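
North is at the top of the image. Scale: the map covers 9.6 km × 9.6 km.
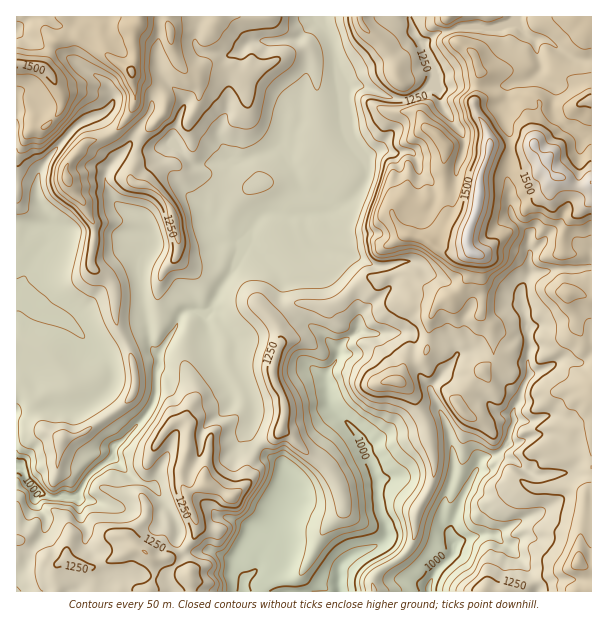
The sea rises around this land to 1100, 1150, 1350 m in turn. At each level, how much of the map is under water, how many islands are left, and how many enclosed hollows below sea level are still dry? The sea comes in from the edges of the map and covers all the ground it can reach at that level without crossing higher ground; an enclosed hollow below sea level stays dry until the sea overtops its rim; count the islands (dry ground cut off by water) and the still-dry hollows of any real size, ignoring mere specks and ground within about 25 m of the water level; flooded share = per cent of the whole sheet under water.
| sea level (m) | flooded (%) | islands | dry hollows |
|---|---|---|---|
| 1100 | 12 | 0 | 0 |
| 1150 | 35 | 0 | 0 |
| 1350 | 82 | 1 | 0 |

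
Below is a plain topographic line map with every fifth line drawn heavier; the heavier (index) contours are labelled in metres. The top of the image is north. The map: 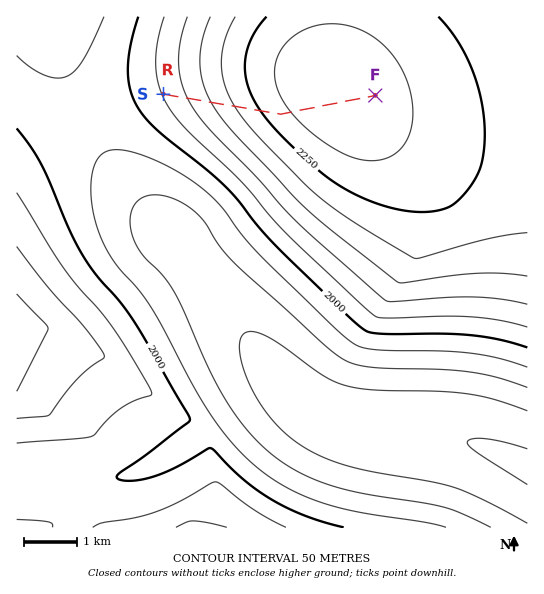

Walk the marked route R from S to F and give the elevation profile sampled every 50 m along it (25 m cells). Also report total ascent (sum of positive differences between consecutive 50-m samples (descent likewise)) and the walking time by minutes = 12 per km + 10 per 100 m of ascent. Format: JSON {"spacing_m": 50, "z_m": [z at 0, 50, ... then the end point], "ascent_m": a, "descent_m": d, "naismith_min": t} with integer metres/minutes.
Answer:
{"spacing_m": 50, "z_m": [2053, 2058, 2063, 2068, 2073, 2078, 2083, 2088, 2094, 2099, 2105, 2110, 2116, 2121, 2127, 2132, 2138, 2144, 2149, 2155, 2161, 2166, 2172, 2177, 2183, 2189, 2194, 2200, 2205, 2210, 2216, 2221, 2226, 2231, 2236, 2241, 2246, 2251, 2255, 2260, 2264, 2268, 2272, 2276, 2280, 2284, 2289, 2294, 2298, 2302, 2306, 2310, 2313, 2316, 2319, 2322, 2325, 2327, 2329, 2331, 2333, 2334, 2335, 2336, 2337, 2338, 2338, 2339, 2339, 2339, 2339, 2338, 2338, 2337, 2336, 2335, 2334, 2333, 2331, 2330, 2328, 2327], "ascent_m": 286, "descent_m": 12, "naismith_min": 77}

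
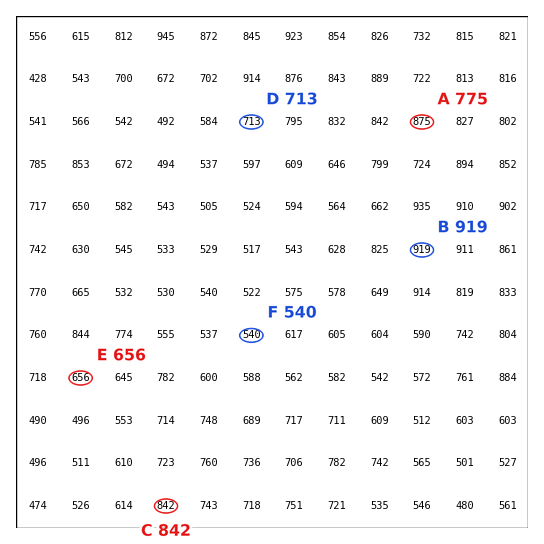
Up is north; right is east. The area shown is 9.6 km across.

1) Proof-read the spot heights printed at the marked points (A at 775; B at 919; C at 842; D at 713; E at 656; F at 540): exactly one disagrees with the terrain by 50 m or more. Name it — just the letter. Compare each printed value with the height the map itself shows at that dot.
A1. A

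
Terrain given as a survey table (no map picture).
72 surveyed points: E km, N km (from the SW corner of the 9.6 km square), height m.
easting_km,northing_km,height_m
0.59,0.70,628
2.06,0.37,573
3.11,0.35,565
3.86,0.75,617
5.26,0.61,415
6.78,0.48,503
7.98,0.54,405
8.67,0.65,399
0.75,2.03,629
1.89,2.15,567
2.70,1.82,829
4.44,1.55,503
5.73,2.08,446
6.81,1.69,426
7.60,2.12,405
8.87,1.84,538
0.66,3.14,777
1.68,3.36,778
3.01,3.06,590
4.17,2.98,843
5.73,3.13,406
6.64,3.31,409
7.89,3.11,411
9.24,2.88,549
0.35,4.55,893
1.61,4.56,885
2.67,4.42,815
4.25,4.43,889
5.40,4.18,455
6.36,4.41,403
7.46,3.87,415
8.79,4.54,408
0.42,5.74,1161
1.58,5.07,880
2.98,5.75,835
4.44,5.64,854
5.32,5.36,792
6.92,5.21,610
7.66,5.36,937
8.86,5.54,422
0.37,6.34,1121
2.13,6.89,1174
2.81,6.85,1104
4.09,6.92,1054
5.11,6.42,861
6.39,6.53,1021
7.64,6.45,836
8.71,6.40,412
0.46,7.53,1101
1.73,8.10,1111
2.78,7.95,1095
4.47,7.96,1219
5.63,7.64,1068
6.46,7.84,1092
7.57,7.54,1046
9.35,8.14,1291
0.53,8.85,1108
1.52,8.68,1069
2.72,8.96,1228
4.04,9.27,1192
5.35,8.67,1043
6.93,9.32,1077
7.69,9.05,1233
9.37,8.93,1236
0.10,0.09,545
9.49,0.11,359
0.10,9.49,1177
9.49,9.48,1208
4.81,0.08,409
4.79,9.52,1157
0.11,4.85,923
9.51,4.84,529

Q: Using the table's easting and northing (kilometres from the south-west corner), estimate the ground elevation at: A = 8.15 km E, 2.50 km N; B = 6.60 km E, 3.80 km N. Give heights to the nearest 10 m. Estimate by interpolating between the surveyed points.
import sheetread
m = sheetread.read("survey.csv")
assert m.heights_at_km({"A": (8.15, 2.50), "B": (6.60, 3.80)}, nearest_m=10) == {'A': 380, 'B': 400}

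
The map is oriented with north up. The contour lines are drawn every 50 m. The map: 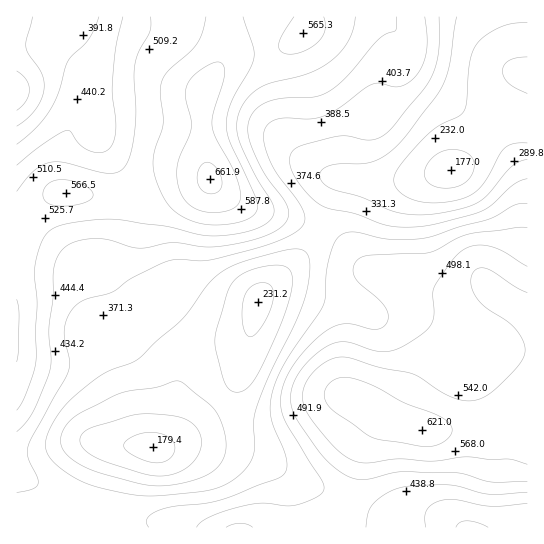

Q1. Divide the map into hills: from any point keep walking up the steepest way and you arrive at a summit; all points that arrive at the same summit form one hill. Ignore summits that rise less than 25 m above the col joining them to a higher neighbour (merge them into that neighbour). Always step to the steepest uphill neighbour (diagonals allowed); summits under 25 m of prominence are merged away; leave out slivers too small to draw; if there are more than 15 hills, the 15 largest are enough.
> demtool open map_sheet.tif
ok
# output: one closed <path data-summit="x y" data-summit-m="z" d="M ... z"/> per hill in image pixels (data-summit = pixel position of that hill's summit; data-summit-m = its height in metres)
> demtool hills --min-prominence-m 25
<path data-summit="210 179" data-summit-m="662" d="M527 16l-510 0-1 6 26 9 17 10 28 29 10 19 4 13 0 24-2 11 22 36 10 18 2 11-1 23-12 37 0 9 4 10 9 8 12 6 30 0 39 22 13 4 19 0 9-7 5-17 43-42 14-20 10-21 6-24 6-10 12-1 14 2 32 0 54-10 14-10 30-34 24-22 5-7 4-11z"/><path data-summit="422 430" data-summit-m="621" d="M527 88l-3 10-5 7-24 22-30 34-14 10-54 10-32 0-14-2-12 1-6 10-10 35-14 22-49 50-9 32-7 36-7 14-47 50-13 11-16 7 38-2 51 10 24 10 23 15 30 12 35 17 25 8 15 3 40 0 17 8 68 0z"/><path data-summit="66 193" data-summit-m="566" d="M17 23l-1 188 37 29 40 42 7 21 1 32 8 7 8 17 19 75 7 11 14 3 7-6 8-15 5-37 6-15 7-7 13-7 39-10 6-8 7-28-9 6-24-1-16-7-27-17-34-1-12-6-9-8-4-10 0-9 12-37 1-23-2-11-10-18-22-36 2-11 0-24-4-13-10-19-28-29-17-10z"/><path data-summit="17 318" data-summit-m="555" d="M17 212l-1 243 18 0 43-14 20 0 20 4 28 2-5-5-5-12-18-71-8-17-8-7-1-32-7-21-40-42z"/><path data-summit="239 527" data-summit-m="508" d="M199 445l-24 0-9 3-17 0-14-3-21 2-10 14-15 49-9 17 379 0-17-7-40 0-25-5-80-35-23-15-20-9z"/>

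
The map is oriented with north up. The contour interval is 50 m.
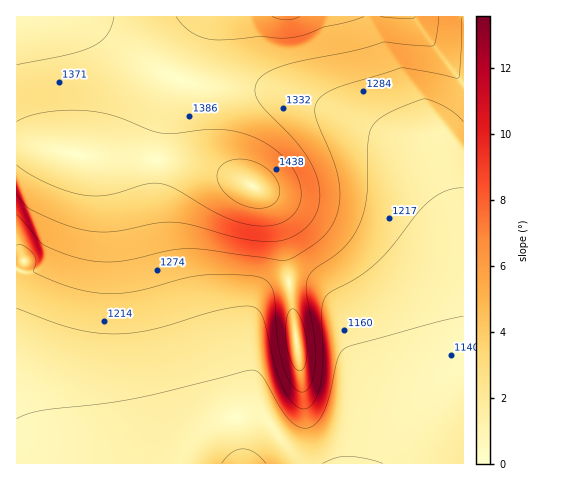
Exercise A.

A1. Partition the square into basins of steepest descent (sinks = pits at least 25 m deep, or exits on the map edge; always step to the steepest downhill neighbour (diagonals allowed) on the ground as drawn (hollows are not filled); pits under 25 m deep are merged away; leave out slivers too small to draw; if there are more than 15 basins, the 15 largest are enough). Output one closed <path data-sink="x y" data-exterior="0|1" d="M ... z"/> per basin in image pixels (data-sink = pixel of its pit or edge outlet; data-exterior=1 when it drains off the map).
<path data-sink="344 463" data-exterior="1" d="M463 16l-256 0-26 53-11 30-6 26-1 22 2 6 4 4 16 6-34-5-56-1-59-11-20-1 1 319 447-1z"/><path data-sink="17 17" data-exterior="1" d="M206 16l-189 0-1 128 27 3 52 10 56 1 29 4-11-5-5-6 0-26 6-26 11-30z"/>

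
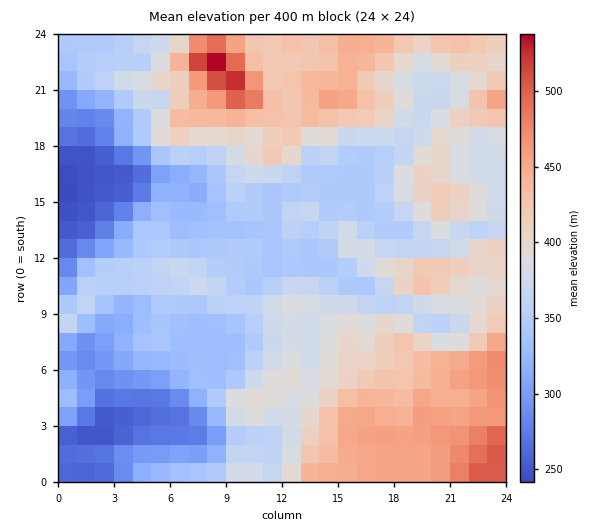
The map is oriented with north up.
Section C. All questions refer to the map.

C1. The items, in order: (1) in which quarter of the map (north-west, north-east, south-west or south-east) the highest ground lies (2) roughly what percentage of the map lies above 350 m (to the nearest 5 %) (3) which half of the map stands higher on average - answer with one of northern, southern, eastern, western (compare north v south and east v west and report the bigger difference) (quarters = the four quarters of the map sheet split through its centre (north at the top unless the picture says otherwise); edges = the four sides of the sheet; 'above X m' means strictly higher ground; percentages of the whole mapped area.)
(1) The highest ground is in the north-west quarter.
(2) Roughly 65 % of the ground is higher than 350 m.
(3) On average the eastern half of the map is the higher ground.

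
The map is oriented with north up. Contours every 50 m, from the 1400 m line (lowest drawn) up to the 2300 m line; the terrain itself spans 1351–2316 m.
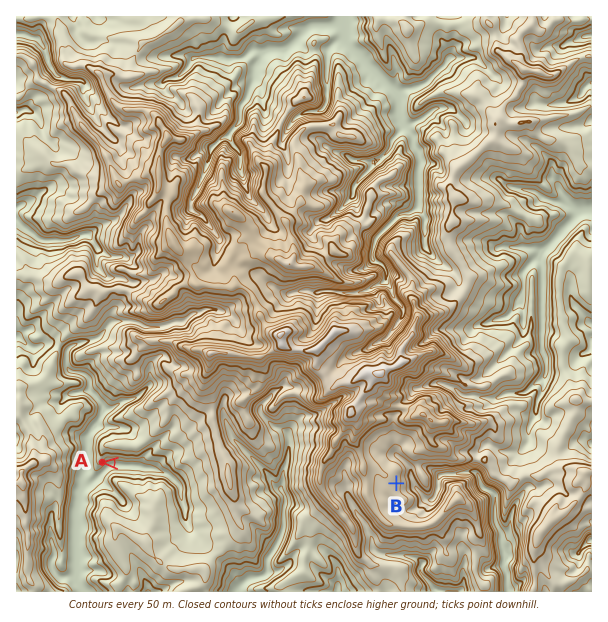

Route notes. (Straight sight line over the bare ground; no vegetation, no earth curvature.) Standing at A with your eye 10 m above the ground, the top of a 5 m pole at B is hidden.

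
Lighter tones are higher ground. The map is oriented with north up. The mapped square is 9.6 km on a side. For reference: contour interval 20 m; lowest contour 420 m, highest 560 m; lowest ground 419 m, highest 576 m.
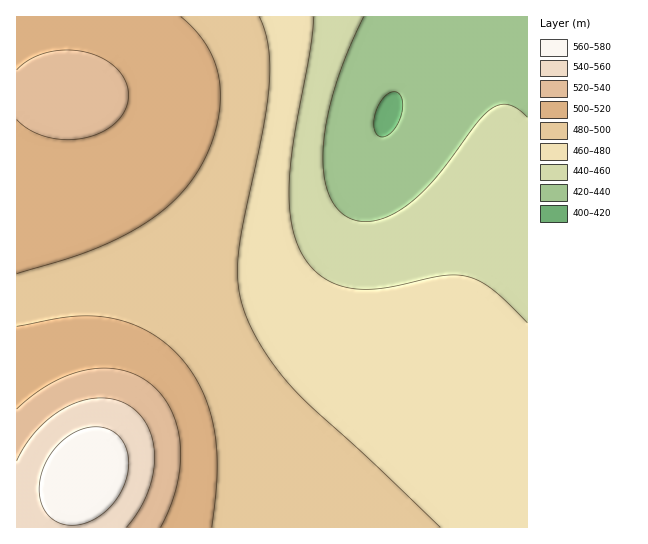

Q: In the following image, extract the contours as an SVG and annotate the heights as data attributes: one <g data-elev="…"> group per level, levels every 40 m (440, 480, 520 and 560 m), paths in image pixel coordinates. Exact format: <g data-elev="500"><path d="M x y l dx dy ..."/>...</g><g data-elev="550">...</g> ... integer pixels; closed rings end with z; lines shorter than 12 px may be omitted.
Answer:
<g data-elev="440"><path d="M527 117l-9-8-8-4-8-1-8 3-16 15-45 59-26 24-17 11-16 5-15 0-13-5-12-11-7-16-4-20 1-26 4-29 8-31 12-32 16-34"/></g><g data-elev="480"><path d="M440 527l-147-139-16-19-14-19-11-20-8-19-6-28 0-30 6-32 20-95 6-47-2-34-3-15-6-13"/></g><g data-elev="520"><path d="M161 527l9-20 7-21 3-20 0-20-3-19-5-16-9-14-12-13-13-8-16-6-17-2-18 2-17 5-19 8-17 11-17 15"/><path d="M17 119l13 11 16 7 19 3 20-2 17-6 14-10 9-12 4-15-4-14-8-12-15-11-17-6-19-2-20 3-16 6-13 11"/></g><g data-elev="560"><path d="M65 525l16-1 16-6 14-12 12-17 5-19 0-17-6-14-12-9-8-3-9 0-10 2-9 4-16 12-13 18-5 20 1 19 4 8 5 7 7 5z"/></g>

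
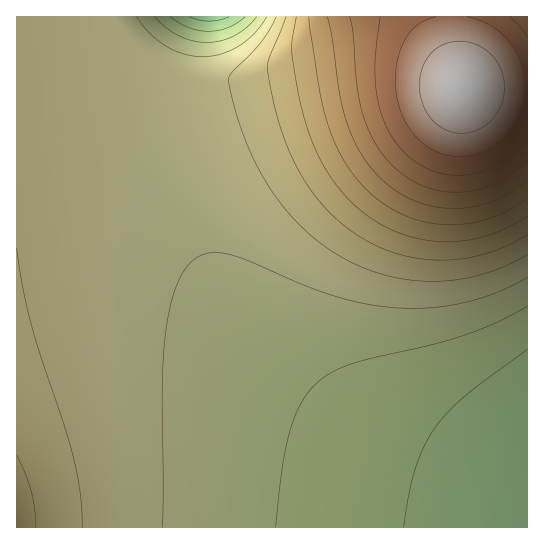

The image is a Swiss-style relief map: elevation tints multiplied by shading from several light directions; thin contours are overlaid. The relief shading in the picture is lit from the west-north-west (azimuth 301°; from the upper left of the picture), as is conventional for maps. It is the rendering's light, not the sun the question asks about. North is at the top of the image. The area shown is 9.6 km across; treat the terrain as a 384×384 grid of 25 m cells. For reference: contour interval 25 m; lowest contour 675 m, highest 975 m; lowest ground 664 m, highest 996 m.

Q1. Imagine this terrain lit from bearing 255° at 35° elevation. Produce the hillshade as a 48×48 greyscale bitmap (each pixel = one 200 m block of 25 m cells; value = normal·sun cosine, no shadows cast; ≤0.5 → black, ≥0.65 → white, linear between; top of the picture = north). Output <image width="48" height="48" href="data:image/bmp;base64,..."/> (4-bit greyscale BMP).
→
<image width="48" height="48" href="data:image/bmp;base64,Qk32BAAAAAAAAHYAAAAoAAAAMAAAADAAAAABAAQAAAAAAIAEAAATCwAAEwsAABAAAAAAAAAAAAAAABEREQAiIiIAMzMzAERERABVVVUAZmZmAHd3dwCIiIgAmZmZAKqqqgC7u7sAzMzMAN3d3QDu7u4A////AERVVWZmZmZmZmZmd3d3d3d3d3d3d3d3d0RVVWZmZmZmZmZmd3d3d3d3d3d3d3d3d0RVVWZmZmZmZmZnd3d3d3d3d3d3d3d3d0RVVmZmZmZmZmZnd3d3d3d3d3d3d3d3d0RVVmZmZmZmZmZ3d3d3d3d3d3d3d3d3d0VVZmZmZmZmZmZ3d3d3d3d3d3d3d3d3d1VVZmZmZmZmZmd3d3d3d3d3d3d3d3d3d1VWZmZmZmZmZnd3d3d3d3d3d3d3d3d3d1VmZmZmZmZmZ3d3d3d3d3d3d3d3d3d3d1ZmZmZmZmZmZ3d3d3d3d3d3d3d3d3d3d2ZmZmZmZmZmd3d3d3d3d3d3d3d3d3d3d2ZmZmZmZmZnd3d3d3d3d3d3d3d3d3d3d2ZmZmZmZmZ3d3d3d3d3d3d3d3d3d3d3d2ZmZmZmZmd3d3d3d3d3d3d3d3d3d3d3d2ZmZmZmZ3d3d3d3d3d3d3d3d3d3d3d3d2ZmZmZmd3d3d3d3d3d3d3d3d3d3d3d3d2ZmZmZnd3d3d3d3d3d3d3d3d3d3d3d3d2ZmZmZ3d3d3d3d3d3d3eIiIiIh3d3d3d2ZmZnd3d3d3d3d3d3d4iIiIiIiId3d3dmZmd3d3d3d3d3d3d3iIiIiIiIiIh3d3dmZ3d3d3d3d3d3d3d4iIiIiIiIiIh3d3Znd3d3d3d3d3d3d3iIiIiJmZmYiIiHd3Znd3d3d3d3d3d3d4iIiImZmZmZmIiHd3Znd3d3d3d3d3d3eIiIiZmZmZmZmYiId3Znd3d3d3d3d3d3eIiImZmZqqqpmZiId3Znd3d3d3d3d3d3iIiJmZmqqqqqmZmId2Znd3d3d3d3d3d4iIiZmaqqqqqqqZmId2Znd3d3d3d3d3d4iIiZmqqru7u6qpmId2ZXd3d3d3d3d3eIiImZqqq7u7u7qqmId2ZXd3d3d3d3d3eIiJmZqqu7u7u7uqmYd2VXd3d3d3d3d3iIiJmaqru8zMzLuqmYdmVXd3d3d3d3d3iIiZmqq7vMzMzMu6mYdmVXd3d3d3d3d4iIiZmqu7zMzMzMu6qYdlVHd3d3d3d3d4iImZqqu8zM3d3My6qYdlRHd3d3d3d3d4iImZqqu8zN3d3cy6qYdlRHd3d3d3d3eIiImZqrvMzd3d3cy6qYdlQ3d3d3d3d3eIiImaqrvMzd3d3cy6qYdlQ3d3d3d3d3eIiJmaqrvM3d3d3cy6mXZUM3d3d3d3d3eIiJmaq7vM3d3d3cy6mHZUM3d3d3d3d3eIiJmaq7vM3d3d3cy6mHZUMnd3d3d3d3iIiJmaq7zM3d3d3cu6mHZUMnd3d3d3d3iIiJmaq7zM3d3d3MuqmHZDInd3d3d3d3iIiImaq7zM3d3dzMuph2VDInd3d3d3d3d2Z3iau7zM3d3czLuph2VDInd3d3d3d2VUVWiavMzM3dzMy7qZh2VDInd3d3d3dlMzNGebzd3c3czMu6qYdmVDInd3d3d3ZCERI1eb3u7t3czLuqmIdlQzIXd3d3d2UhAAE1es7//+3cy7qpmHdlQzIg=="/>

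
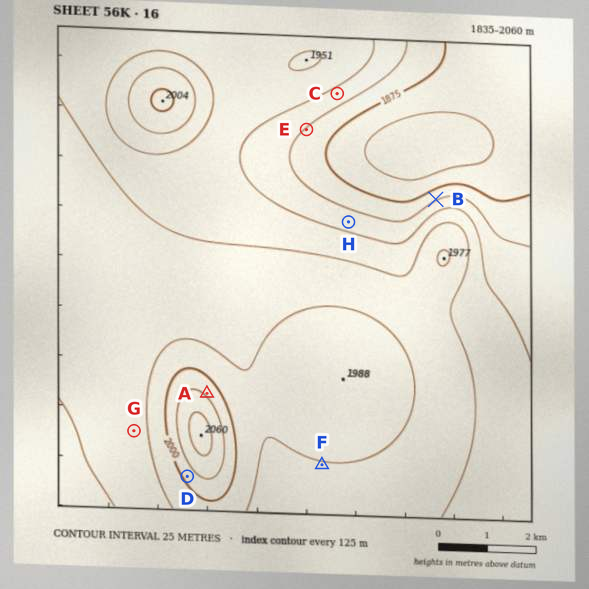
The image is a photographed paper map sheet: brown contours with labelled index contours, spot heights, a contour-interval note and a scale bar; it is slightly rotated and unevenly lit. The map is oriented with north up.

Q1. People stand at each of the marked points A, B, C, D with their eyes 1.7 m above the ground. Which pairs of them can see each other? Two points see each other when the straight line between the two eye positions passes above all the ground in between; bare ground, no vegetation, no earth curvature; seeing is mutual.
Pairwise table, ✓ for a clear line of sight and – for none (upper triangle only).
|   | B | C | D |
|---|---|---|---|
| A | – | ✓ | – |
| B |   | ✓ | – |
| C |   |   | – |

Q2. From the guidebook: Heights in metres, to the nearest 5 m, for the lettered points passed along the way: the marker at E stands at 1900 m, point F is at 1975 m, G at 1970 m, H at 1915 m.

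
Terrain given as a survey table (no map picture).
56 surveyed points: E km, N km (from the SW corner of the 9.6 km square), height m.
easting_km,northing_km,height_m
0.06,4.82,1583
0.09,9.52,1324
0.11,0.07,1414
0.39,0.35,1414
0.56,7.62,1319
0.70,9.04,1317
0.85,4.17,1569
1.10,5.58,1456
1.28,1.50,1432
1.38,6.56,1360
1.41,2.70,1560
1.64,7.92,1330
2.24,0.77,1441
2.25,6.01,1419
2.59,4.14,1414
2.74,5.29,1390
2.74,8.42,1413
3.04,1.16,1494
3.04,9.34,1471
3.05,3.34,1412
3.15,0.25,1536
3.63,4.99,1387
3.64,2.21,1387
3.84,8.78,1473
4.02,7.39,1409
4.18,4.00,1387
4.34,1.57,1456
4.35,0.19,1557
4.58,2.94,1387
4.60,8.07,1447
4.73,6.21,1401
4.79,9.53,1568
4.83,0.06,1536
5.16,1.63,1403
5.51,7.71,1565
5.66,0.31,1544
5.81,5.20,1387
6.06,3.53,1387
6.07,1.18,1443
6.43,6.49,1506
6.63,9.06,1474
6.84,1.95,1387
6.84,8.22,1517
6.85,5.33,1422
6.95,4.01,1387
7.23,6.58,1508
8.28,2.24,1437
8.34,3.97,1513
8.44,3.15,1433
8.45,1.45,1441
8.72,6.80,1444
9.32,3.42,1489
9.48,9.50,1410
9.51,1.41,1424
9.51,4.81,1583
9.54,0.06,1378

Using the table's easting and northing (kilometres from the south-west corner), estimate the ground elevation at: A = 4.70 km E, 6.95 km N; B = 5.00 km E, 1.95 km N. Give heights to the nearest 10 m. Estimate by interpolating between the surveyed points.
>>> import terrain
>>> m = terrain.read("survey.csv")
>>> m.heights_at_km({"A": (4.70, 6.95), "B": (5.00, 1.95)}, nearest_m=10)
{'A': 1420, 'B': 1390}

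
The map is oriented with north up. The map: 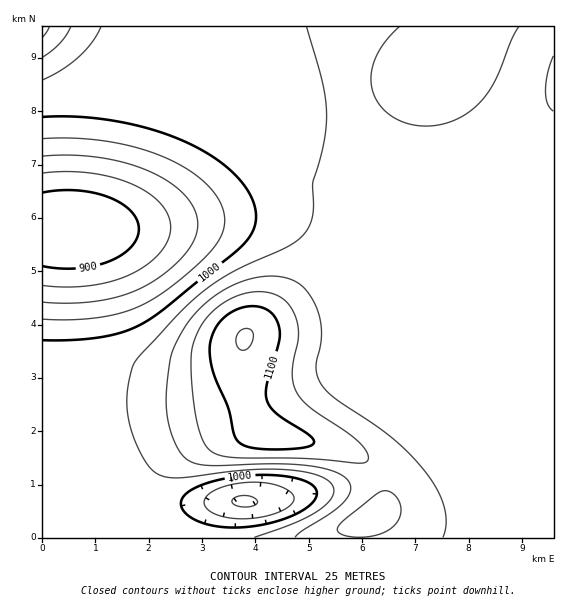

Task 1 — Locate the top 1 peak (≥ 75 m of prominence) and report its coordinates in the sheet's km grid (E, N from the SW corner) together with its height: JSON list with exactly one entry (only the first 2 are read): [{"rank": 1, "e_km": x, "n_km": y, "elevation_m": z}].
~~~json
[{"rank": 1, "e_km": 3.81, "n_km": 3.76, "elevation_m": 1127}]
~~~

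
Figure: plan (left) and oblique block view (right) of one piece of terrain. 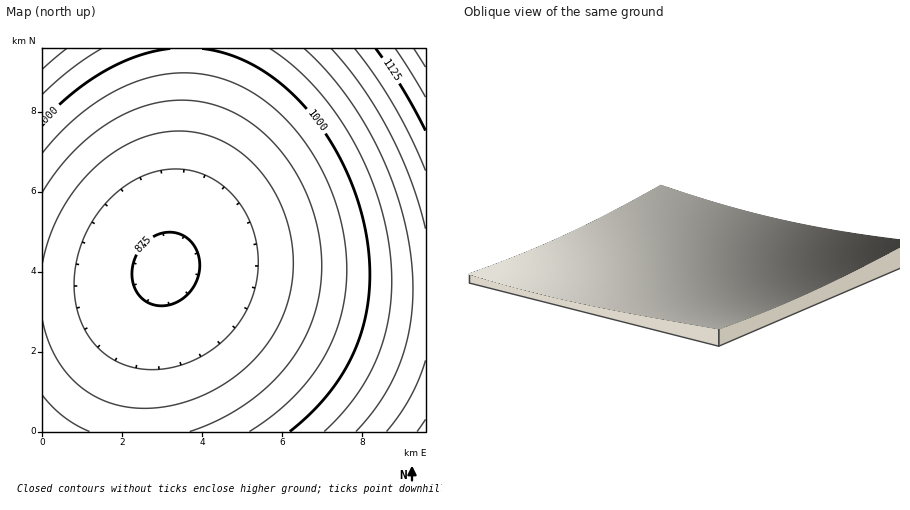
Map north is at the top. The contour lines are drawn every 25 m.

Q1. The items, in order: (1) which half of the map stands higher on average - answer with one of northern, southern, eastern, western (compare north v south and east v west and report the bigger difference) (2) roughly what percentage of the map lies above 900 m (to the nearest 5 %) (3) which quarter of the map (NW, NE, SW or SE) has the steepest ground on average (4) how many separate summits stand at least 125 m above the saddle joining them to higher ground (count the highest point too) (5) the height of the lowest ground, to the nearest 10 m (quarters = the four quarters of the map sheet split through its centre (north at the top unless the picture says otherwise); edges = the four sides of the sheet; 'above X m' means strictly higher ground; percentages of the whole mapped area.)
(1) The eastern half stands higher on average than the western half.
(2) Roughly 80 % of the ground is higher than 900 m.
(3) Slopes are steepest in the north-east quarter.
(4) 1 summit rises at least 125 m above its surroundings.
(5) The lowest point is down at roughly 870 m.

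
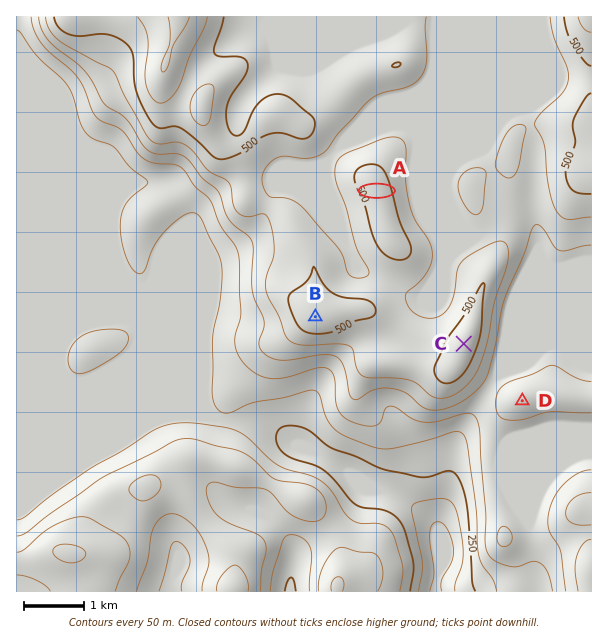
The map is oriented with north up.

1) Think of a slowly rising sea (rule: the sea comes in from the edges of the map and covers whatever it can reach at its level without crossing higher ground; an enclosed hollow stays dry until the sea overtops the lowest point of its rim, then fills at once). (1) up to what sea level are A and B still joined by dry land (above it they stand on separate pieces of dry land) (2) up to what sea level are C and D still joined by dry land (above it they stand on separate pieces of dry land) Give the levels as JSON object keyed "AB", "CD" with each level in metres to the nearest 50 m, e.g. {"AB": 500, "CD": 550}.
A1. {"AB": 450, "CD": 400}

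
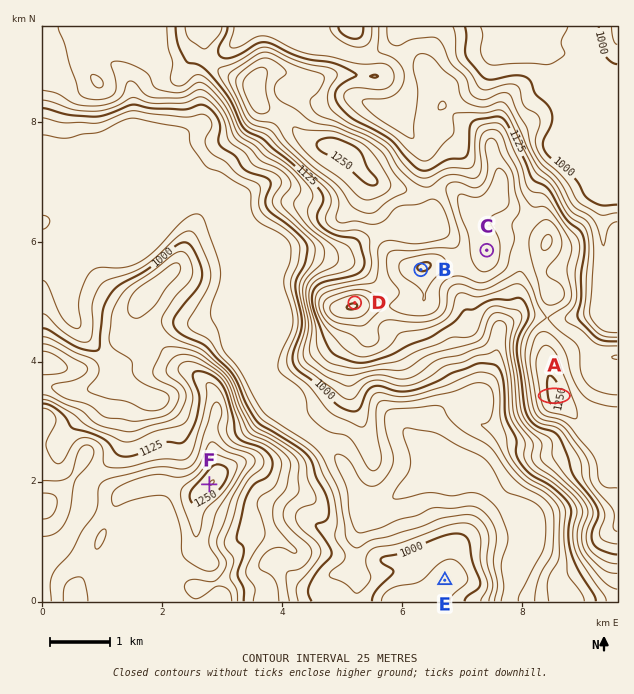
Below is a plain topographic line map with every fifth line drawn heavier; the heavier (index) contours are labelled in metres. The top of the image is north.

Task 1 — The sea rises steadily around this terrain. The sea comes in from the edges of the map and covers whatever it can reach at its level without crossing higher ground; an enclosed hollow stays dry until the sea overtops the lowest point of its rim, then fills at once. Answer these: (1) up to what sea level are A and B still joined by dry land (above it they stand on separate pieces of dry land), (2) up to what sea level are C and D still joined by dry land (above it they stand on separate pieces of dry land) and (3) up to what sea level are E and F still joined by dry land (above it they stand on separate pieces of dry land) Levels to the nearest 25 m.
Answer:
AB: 1175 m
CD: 1200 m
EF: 975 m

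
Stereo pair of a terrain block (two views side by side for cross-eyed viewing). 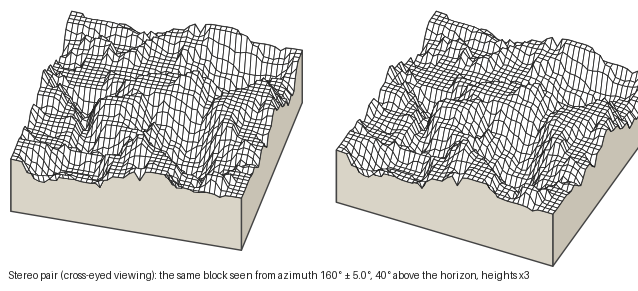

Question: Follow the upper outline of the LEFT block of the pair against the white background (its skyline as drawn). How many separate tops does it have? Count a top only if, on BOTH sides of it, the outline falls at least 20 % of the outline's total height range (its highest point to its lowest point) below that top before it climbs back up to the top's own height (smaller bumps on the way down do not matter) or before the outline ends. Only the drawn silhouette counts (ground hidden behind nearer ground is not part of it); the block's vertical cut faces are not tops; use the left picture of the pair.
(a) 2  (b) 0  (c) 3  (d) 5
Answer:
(a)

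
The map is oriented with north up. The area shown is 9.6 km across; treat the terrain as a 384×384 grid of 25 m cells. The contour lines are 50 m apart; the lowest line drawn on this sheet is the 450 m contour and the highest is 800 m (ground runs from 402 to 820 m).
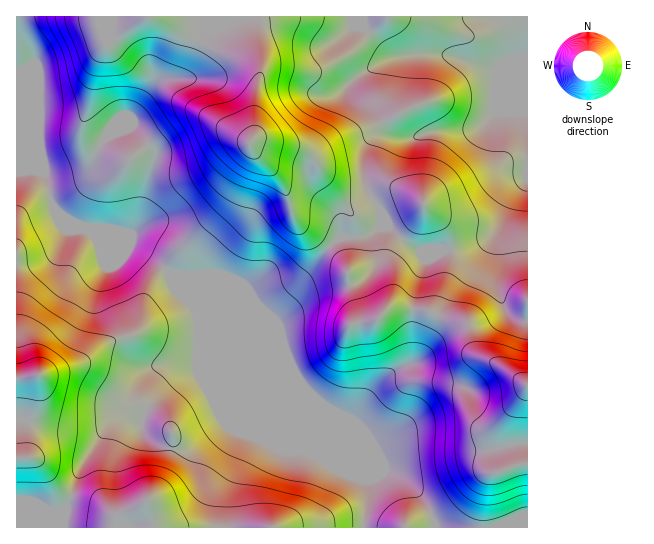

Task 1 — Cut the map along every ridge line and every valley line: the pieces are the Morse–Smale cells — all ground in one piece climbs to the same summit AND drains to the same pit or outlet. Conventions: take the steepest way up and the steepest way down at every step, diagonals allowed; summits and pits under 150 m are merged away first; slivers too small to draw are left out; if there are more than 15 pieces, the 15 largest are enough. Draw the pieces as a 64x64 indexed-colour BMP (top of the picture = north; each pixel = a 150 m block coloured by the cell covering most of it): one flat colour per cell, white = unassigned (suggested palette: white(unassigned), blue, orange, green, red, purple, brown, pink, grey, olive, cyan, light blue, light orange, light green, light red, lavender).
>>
<image width="64" height="64" href="data:image/bmp;base64,Qk12CAAAAAAAAHYAAAAoAAAAQAAAAEAAAAABAAQAAAAAAAAIAAATCwAAEwsAABAAAAAAAAAA////ALR3HwAOf/8ALKAsACgn1gC9Z5QAS1aMAMJ34wB/f38AIr28AM++FwDox64AeLv/AIrfmACWmP8A1bDFABERERERERERERERERERERERERERERFEREREREREREREEREREREREREREREREREREREREREREUREREREREREREQRERERERERERERERERERERERERERERRERERERERERERBERERERERERERERERERERERERERERFEREREREREREREEREREREREREREREREREREREREREREUREREREREREREQRERERERERERERERERERERERERERERRERERERERERERBERERERERERERERERERERERERERERFEREREREREREREERERERERERERERERERERERERERERFEREREREREREREQRERERERERERERERERERERERERERFERERERERERERERBERERERERERERERERERERERERERFEREREREREREREREERERERERERERERERERERERERERFEREREREREREREREQRERERERERERERERERERERERERFERERERERERERERERBERERERERERERERERERERERERFEREREREREREREREREERERERERERERERERERERERERFEREREREREREREREREQRERERERERERERERERERERERFERERERERERERERERERBERERERERERERERERERERERFEREREREREREREREREREERERERERERERERERERERERFEREREREREREREREREREQRERERERERERERERERERERFERERERERERERERERERERBERERERERERERERERERERFERERERERERERERERERERDEREREREREREREREREREREURERERERERERERERERERDMREREREREREREREREREREUREREREREREREREREREQzMxEREREREREREREREREREUREREREREREREREREREMzMzEREREREREREREREREREUREREREREREREREREREMzMzMRERERERERERERERERFEREREREREREREREREREQzMzMxERERERERERERERERFERERERERERERERERERERDMzMzERERERERERERERERFERERERERERERERERERERDMzMzMREREREREREREREREURERERERERERDM0REREMzMzMzMxEREREREREREREREUREQiJERERERDMzMzMzMzMzMzMzEREREREREREREREUREIiIiREREREMzMzMzMzMzMzMzMREREREREREREREURCIiIiIkREREQzMzMzMzMzMzMzMxERERERERERERFEIiIiIiIiJERERDMzMzMzMzMzMzMzERERERERERERESIiIiIiIiIiRERDMzMzMzMzMzMzMzMREREREREREREiIiIiIiIiIiIkREMzMzMzMzMzMzMzMxEREREREREREiIiIiIiIiIiIiJEQzMzMzMzMzMzMzMzEREREREREREiIiIiIiIiIiIiIiQzMzMzMzMzMzMzMzMRERERERESIiIiIiIiIiIiIiIiJTMzMzMzMzMzMzMzMxEREREREiIiIiIiIiIiIiIiIiVVVVUzMzMzMzMzMzMzERERERYmZmIiIiIiIiIiIiIiVVVVVVMzMzMzMzMzMzMREREWZmZmYiIiIiIiIiIiIiVVVVVVVTMzMzMzMzMzMxERFmZmZmZmIiIiIiIiIiIiVVVVVVVVMzMzMzMzMzMzEREWZmZmZmYiIiIiIiIiIiJVVVVVVVMzMzMzMzMzMzMREWZmZmZmZiIiIiIiIiIiIlVVVVVVMzMzMzMzMzMzMxERZmZmZmZmIiIiIiIiIiIiVVVVVVUzMzMzMzMzMzMzERFmZmZmZmYiIiIiIiIiIiVVVVVVVTMzMzMzMzMzMzMREiIiZmZmZmIiIiIiIiIiVVVVVVVTMzMzMzMzMzMzMyIiIiImZmZmYiIiIiIiIiVVVVVVVVMzMzMzMzMzMzMzIiIiIiJmZmZiIiIiIiIiVVVVVVVVVTMzMzMzMzMzMzMiIiIiImZmZmIiIiIiIiVVVVVVVVVVMzMzMzMzMzMzMyIiIiIiJmZmIiIiIiIiJVVVVVVVVVUzMzMzMzMzMzMzIiIiIiIiJmIiIiIiIiIiVVVVVVVVVVVTMzMzMzMzMzMiIiIiIiIiIiIiIiIiIiJVVVVVVVVVVTMzMzMzMzMzMyIiIiIiIiIiIiIiIiIiIlVVVVVVVVVTMzMzMzMzMzMzIiIiIiIiIiIiIiIiIiIiVVVVVVVVVVMzMzMzMzMzMzMiIiIiIiIiIiIiIiIiIiJVVVVVVVVVMzMzMzMzMzMzM3IiIiIiIiIiIiIiIiIiIlVVVVVVVVUzMzMzMzMzMzMzciIiIiIiIiIiIiIiIiIiVVVVVVVVUzMzMzMzMzMzMzNyIiIiIiIiIiIiIiIiIiIlVVVVVVVTMzMzMzMzMzMzM3ciIiIiIiIiIiIiIiIiIiVVVVVVVVUzMzMzMzMzMzMzdyIiIiIiIiIiIiIiIiIiJVVVVVVVVVUzMzMzMzMzMzNyIiIiIiIiIiIiIiIiIiJVVVVVVVVVVVMzMzMzMzMzM3IiIiIiIiIiIiIiIiIiIlVVVVVVVVVVMzMzMzMzMzMzIiIiIiIiIiIiIiIiIiIiVVVVVVVVVVMzMzMzMzMzMzMiIiIiIiIiIiIiIiIiIiJVVVVVVVVVMzMzMzMzMzMzMyIiIiIiIiIiIiIiIiIiIlVVVVVVVVMzMzMzMzMzMzMz"/>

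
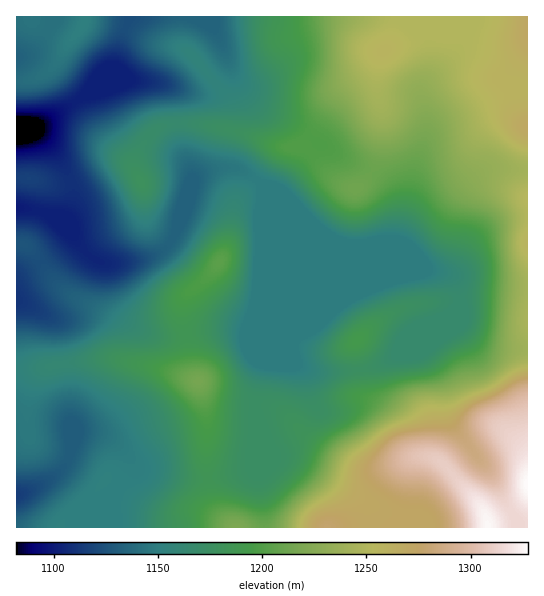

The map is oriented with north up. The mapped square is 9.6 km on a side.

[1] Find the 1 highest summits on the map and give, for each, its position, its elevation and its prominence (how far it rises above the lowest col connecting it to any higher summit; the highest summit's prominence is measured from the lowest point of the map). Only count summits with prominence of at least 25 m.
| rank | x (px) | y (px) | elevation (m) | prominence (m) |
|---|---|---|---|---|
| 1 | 198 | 382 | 1216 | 32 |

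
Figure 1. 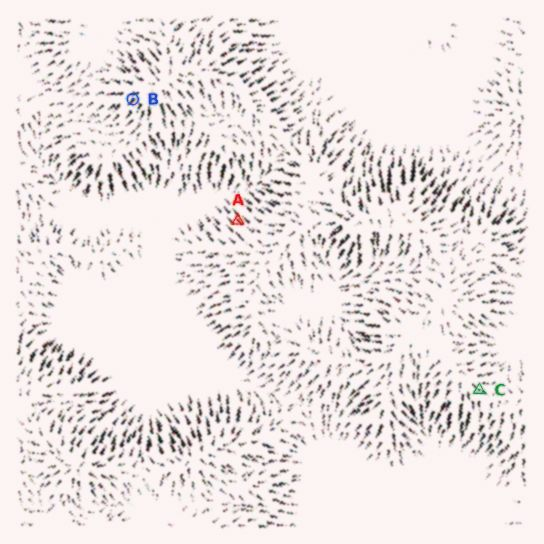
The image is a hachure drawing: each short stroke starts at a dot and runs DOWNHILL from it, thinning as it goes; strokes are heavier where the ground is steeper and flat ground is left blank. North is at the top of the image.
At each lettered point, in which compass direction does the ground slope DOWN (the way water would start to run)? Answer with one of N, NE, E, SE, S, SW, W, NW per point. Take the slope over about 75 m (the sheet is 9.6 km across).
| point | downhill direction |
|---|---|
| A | NW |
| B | SW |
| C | SE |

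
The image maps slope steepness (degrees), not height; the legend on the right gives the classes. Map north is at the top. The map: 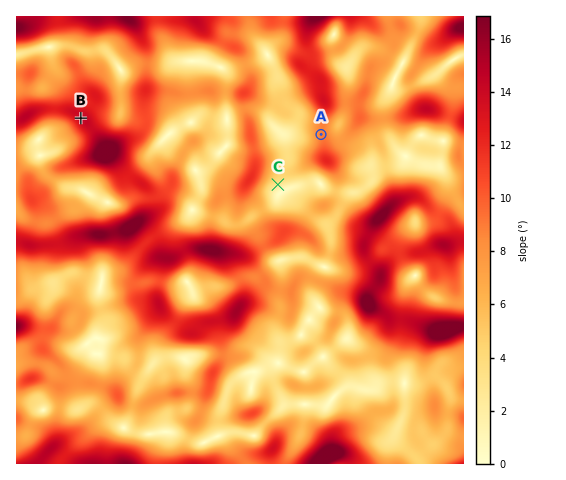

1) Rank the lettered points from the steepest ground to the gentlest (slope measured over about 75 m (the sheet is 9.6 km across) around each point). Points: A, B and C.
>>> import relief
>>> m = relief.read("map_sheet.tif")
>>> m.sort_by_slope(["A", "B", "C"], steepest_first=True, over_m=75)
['B', 'A', 'C']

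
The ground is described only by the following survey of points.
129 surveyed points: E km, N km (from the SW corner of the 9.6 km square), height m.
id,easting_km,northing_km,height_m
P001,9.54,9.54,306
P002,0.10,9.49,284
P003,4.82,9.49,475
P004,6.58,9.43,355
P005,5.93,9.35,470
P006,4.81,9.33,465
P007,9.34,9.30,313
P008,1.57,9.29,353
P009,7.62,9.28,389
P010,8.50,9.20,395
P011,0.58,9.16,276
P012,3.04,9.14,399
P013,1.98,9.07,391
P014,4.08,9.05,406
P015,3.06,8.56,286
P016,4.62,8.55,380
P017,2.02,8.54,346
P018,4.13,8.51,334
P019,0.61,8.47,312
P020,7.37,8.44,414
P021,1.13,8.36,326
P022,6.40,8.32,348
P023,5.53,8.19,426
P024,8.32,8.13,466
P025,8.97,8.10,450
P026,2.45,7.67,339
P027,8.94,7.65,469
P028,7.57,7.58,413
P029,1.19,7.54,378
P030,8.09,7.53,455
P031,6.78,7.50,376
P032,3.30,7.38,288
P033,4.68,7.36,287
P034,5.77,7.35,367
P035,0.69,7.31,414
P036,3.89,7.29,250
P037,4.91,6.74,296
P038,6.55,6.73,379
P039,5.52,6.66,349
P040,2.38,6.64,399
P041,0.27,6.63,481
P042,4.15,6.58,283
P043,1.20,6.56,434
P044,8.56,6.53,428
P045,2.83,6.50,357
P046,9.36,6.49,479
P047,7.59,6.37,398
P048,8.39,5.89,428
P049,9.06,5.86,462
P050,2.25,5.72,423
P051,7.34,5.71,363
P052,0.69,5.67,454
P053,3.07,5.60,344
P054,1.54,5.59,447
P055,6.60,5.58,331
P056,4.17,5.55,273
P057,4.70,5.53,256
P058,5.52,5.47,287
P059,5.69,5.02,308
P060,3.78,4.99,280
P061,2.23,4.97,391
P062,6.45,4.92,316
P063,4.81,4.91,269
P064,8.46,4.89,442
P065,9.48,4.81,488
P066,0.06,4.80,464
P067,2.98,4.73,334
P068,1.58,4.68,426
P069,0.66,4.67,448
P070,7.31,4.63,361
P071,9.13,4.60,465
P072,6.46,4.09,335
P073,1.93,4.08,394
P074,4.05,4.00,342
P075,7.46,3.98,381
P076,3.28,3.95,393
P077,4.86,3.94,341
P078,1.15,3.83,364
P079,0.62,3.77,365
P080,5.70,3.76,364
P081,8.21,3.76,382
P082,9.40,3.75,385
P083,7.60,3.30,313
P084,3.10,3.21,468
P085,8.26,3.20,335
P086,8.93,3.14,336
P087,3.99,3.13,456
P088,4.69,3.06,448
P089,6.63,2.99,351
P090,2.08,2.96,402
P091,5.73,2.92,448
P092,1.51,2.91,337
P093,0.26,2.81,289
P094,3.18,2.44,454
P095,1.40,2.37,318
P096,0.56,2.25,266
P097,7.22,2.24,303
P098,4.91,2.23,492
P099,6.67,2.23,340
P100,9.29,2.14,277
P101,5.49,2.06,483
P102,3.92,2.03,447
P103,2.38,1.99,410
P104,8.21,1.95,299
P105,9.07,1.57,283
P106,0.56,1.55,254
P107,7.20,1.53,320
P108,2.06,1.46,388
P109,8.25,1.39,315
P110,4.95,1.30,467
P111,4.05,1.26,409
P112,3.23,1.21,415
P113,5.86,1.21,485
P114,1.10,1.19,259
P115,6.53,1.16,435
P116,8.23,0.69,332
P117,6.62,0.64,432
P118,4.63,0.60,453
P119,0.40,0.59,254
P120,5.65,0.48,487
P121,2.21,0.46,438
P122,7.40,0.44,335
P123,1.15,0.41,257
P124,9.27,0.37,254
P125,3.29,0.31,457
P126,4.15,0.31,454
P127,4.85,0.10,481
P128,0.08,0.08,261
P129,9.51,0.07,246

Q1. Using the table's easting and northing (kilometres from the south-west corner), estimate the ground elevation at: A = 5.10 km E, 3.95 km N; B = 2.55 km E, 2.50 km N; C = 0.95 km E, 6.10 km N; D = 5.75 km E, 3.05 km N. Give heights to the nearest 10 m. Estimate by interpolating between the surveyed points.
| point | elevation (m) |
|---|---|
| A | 340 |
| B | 430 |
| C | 450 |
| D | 430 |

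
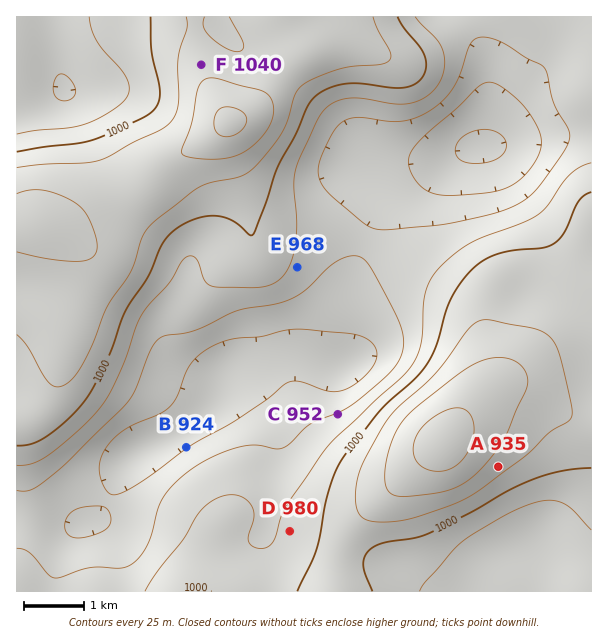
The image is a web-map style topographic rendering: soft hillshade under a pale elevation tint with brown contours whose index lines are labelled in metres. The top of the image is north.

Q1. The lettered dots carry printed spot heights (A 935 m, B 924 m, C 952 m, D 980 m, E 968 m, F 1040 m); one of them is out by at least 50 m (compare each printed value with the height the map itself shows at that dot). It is A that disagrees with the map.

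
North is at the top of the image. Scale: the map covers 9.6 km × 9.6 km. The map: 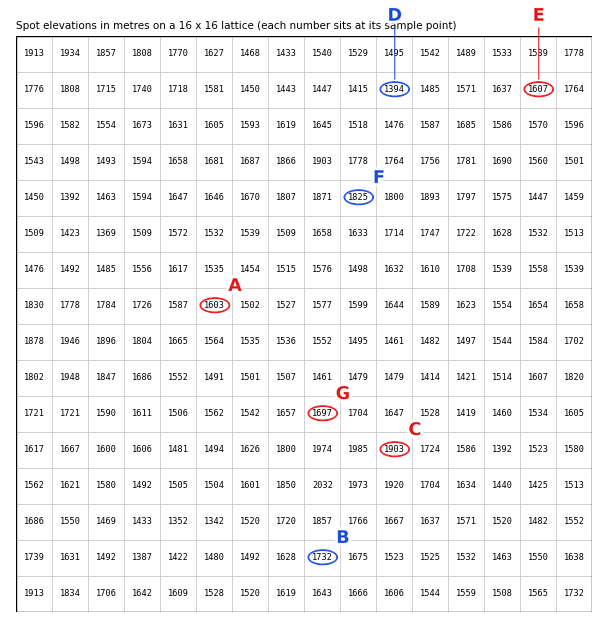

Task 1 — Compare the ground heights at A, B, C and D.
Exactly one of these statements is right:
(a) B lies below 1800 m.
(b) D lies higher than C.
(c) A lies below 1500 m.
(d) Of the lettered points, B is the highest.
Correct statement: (a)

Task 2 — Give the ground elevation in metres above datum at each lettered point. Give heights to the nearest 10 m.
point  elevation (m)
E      1610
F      1820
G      1700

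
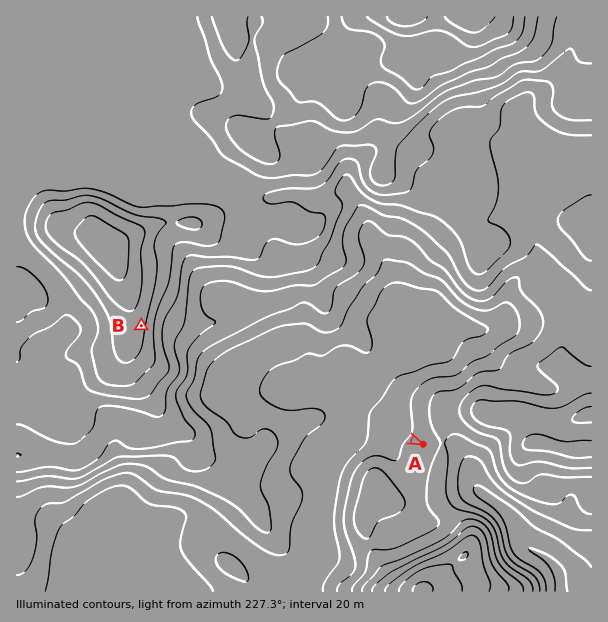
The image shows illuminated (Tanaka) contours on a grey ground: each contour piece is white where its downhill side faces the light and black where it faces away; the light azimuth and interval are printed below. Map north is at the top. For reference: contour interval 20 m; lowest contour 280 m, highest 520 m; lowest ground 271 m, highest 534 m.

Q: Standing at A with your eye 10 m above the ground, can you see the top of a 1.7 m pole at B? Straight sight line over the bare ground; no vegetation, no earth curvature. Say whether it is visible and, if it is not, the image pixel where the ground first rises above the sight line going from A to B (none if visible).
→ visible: true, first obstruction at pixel None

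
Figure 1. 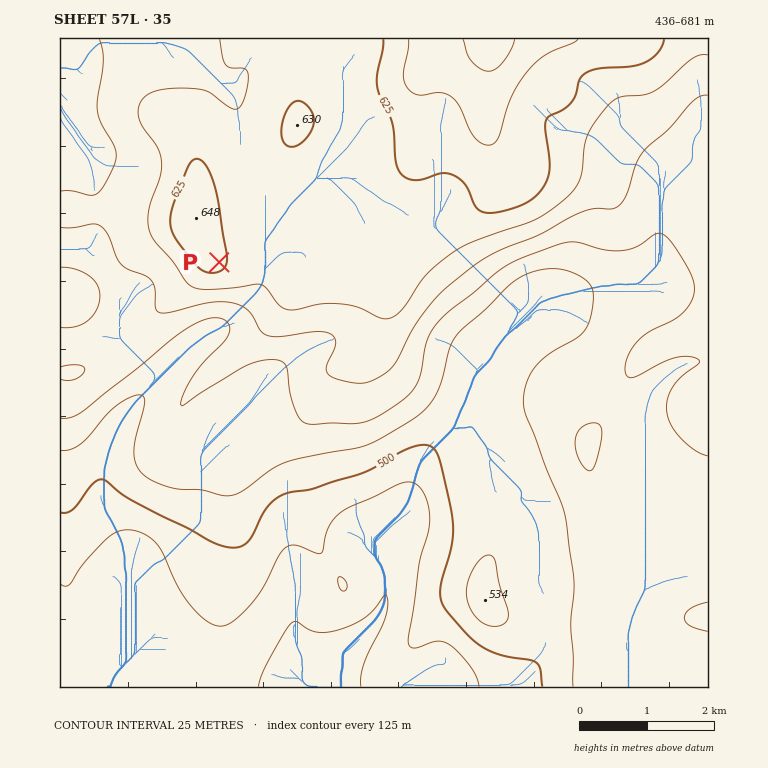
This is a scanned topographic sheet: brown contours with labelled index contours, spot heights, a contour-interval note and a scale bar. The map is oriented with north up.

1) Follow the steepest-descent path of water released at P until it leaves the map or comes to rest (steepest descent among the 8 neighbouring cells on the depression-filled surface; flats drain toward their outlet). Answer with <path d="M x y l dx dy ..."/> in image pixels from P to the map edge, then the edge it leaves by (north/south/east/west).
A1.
<path d="M219 262l19 19 0 25-27 27-5 2-12 10-2 0-59 59 0 2-5 5 0 2-3 3 0 2-4 3 0 2-7 12 0 3-3 5 0 4-2 1 0 4-1 1 0 5-2 2 0 5-2 2 0 42 4 5 0 2 3 3 5 12 5 8 0 4 2 2 0 6 2 2 0 17 1 2 0 91-10 10 0 2-3 3-2 9"/>
exit: south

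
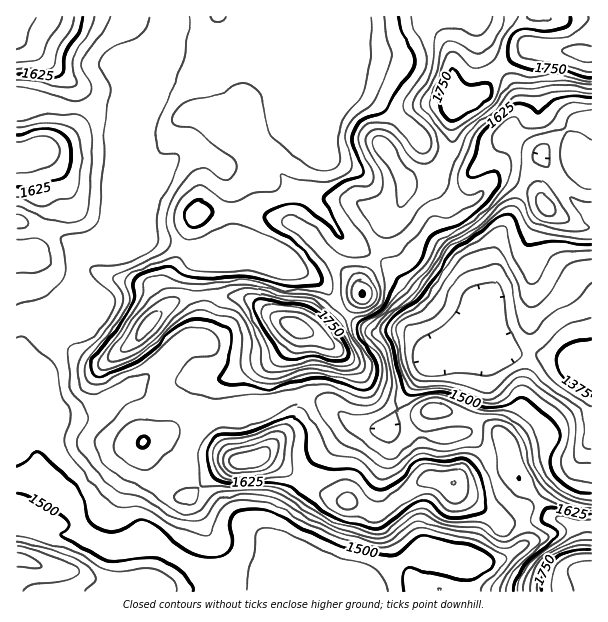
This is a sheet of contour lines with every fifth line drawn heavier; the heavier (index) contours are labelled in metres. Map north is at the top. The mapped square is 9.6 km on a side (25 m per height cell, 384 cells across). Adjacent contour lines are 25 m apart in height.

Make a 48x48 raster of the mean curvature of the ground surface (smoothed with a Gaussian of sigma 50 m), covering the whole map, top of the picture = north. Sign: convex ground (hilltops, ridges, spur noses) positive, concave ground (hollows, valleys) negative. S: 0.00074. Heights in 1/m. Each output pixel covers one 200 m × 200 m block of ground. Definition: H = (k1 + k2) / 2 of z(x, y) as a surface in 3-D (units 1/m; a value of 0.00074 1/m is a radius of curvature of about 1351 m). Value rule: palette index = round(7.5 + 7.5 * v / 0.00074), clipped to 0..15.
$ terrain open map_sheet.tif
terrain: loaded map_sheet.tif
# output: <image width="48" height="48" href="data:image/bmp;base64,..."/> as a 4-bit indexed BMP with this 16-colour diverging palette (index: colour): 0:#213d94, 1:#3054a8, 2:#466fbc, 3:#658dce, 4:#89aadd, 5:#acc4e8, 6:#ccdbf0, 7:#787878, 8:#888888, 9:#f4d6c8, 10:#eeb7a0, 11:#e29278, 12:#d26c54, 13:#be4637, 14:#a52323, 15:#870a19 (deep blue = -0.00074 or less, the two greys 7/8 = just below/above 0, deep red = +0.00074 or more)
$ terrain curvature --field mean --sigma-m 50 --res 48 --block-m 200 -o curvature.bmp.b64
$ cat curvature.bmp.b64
<image width="48" height="48" href="data:image/bmp;base64,Qk32BAAAAAAAAHYAAAAoAAAAMAAAADAAAAABAAQAAAAAAIAEAAATCwAAEwsAABAAAAAAAAAAlD0hAKhUMAC8b0YAzo1lAN2qiQDoxKwA8NvMAHh4eACIiIgAyNb0AKC37gB4kuIAVGzSADdGvgAjI6UAGQqHAGVWVniZm8qImYd3d3d3d2aqrbmbqqu4enirzbmau6dVZ4d3d3d3dmepd2VEarzKq83d62RWd2VWd3d3d3dmVFZ2VVUxA43/7tuGUzRVVVZ5mYd3d2VURGZEVEQ0YAKbylMjRWd3ZWZ4mXdmZURVardTNERZ+QAARUV4h4iHVVZ4h1VlRVaJnulCWJd6+4qZu6mId3iGRYq5ZEVUR5reu+1zbNuqpUn/yod2ZneHaL7rUjNDWczfx57GSuynRFm3M3dmZmiIiZmZdkNGi7mbtVrsiuyUON1zJHd3ZniYmXZmjMmZqoeJpkWe/f2DXfgzR4d3Z4mYmGZVj//6h3d4qVJu6c5zjaNFSId3iZmZqHZVr//9ZGdnl1NaclljnpNoRXd3mqmauphVq3jfpnh2dURWMSM43oSLYnd3eIiZqap1djNs6oh1VFVWVENN+1eshId2V2aJhnh0VDIkmoZUVVSMy7zexmmrpndmZ3RodlZVZlQiSHQ1iYV///6UV5qalXdniZQ1eId4mXVTJFMmrKZHzIQQXMmHZIdnetczWJmqqZipUiJGralAEzRDW8dUVXZWaf5zJGiqiIneuESL3ckgJFZ3V5dVZmZ3d7/8UTaIZomKy3r/69kTZnd3VGZVZ2iZhVr/9hJERXZWnK7/hLkkZ3d3Zoh2Z2ipdCOO/kEjVERq3t7YACIWZmd3aLl3eHd3ZkJZ/7VFdCa//+xiAjAGh2d3Wbh3eHd3d1Mmr/yGh1v/3sgT38Y1eXZ2WLh3iHiHdlMUV77b3u/6eJQI/8qoVnZmR7mIiHiIdmibyYiru8yDEjI6/3e6U1ZmNsqHd3iYd6uq3cY0Q0QyIhSLyVashEZ2OMl2ZomoaIZDRphDRERVQ1q4Zmit5iWHSsh2VZu3VmZlQ1dlZmZlNK6ENoh5xxFWaqdlVol1VWZ3ZFiHZmZVautDV6l4mZUzSIVWmyNXiYd3ZovKh3ib3rY2eaqYau1yFIiM2yaZm5Z3ZovduZmqymRZmaqnSL3mAX/+dFqXmoZndmm7h3h2d3ecuXmoeJr8Qm/1Jop2mXZndlepZXh2aJmcpmiomnbPpW2Baol4mHZndlaZZXd4mHZWU2rIm2Jc2FlEqomJmHZniGaIZmeJl2UzNZunjpM3ukVIyJu7mHdneYZnZ3iZhmZEaf1zOshVimJKx5zbmHZnaJdniIiHd3ZXv/tRGLdEaGIot1mqmYZnZ6h3iZh3d3dovcYhOtYyNZpmdzRVZ4d3ZpupmZh3d3dWd2VWfOuFIo22M1VEVnd3ZnmpmamHd3dmZmibzc3+YUd1NFRFiZh3dmd2aKqHd3d2Znd5rajfk2ZVSERqyoh3dniHZoh3d3d2Z3dlW7aLhZhle4nMhVZnh2eIdmd3d4d3Z4dkOtdpiJqZvru4VEZniGeIh3d3d4h3Z3dkS+dXmru7zKmHdmZ3iHeIh3d3d4d3Z4dme7dFfP7LuoiJmXd3h3Z5iHd3d3d3Z4iIiHZUbMhmeIiaqYeIh3ZomYd3d3h3ZoeJhmZkRkEjWA=="/>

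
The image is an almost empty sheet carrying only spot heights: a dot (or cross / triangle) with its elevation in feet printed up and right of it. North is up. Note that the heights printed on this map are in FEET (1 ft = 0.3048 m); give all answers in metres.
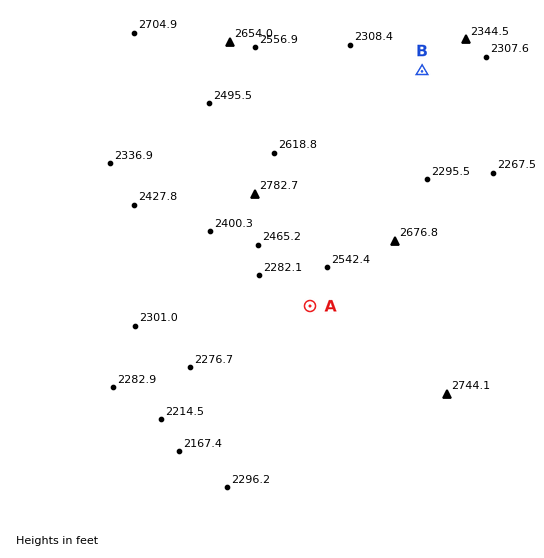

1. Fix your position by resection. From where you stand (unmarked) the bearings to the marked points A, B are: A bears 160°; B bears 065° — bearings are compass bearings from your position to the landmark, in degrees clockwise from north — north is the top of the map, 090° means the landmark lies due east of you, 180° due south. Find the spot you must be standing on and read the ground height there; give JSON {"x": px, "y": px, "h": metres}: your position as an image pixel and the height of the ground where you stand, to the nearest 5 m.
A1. {"x": 253, "y": 150, "h": 815}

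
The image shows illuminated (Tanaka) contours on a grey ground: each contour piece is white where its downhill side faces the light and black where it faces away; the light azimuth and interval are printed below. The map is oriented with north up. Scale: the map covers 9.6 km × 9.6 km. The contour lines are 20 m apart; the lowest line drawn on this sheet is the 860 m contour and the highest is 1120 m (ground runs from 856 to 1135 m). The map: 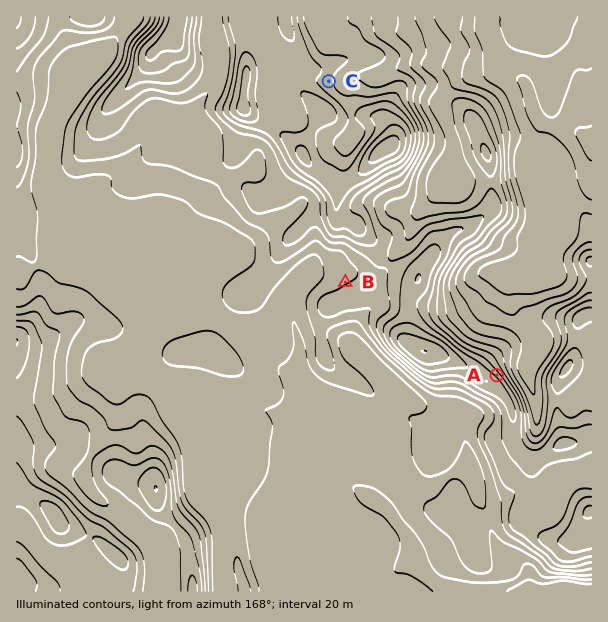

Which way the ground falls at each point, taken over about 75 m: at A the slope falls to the NE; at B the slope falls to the NW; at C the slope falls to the E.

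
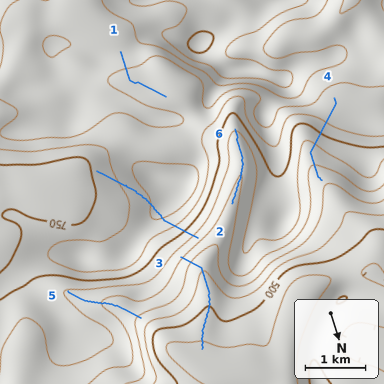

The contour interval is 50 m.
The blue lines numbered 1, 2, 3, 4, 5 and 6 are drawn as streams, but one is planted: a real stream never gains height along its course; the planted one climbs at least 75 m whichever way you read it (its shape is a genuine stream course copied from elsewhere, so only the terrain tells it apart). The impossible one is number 2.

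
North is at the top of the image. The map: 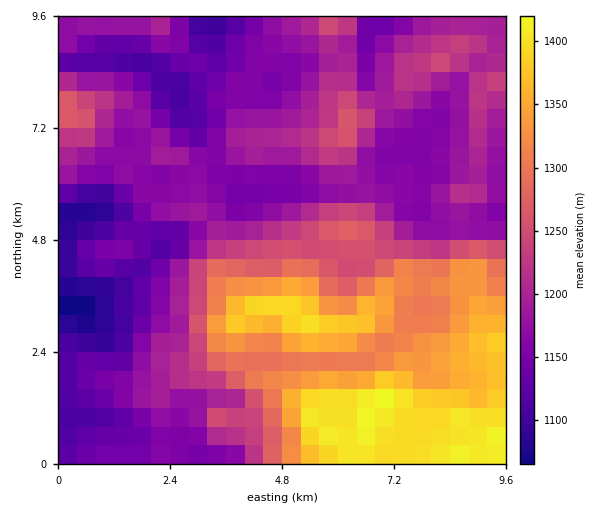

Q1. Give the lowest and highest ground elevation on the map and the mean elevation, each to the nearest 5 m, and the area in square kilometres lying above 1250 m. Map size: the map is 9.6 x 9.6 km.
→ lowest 1060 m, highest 1430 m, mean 1220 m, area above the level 29.6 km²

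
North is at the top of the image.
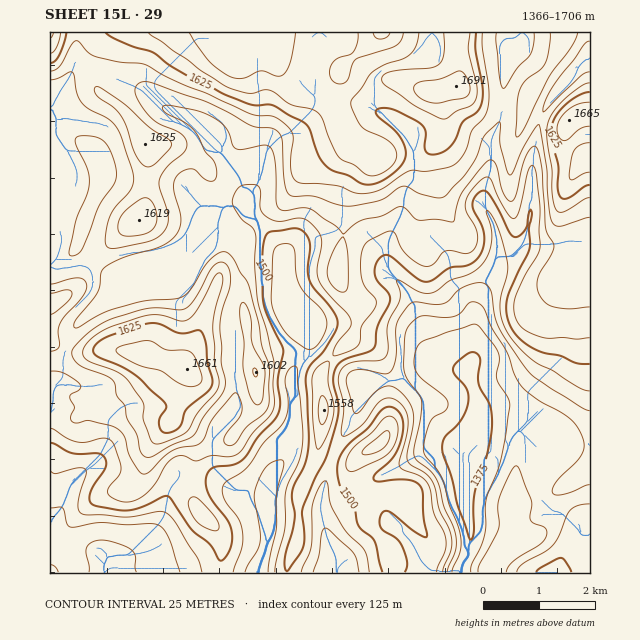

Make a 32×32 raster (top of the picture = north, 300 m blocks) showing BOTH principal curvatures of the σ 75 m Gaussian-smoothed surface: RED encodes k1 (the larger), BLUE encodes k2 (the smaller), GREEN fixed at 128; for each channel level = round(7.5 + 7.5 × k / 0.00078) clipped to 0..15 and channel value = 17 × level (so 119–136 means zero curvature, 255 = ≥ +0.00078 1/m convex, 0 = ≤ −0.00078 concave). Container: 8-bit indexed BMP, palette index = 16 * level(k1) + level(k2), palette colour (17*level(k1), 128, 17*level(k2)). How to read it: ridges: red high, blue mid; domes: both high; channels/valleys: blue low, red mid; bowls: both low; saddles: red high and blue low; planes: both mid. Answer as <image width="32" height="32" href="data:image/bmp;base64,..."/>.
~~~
<image width="32" height="32" href="data:image/bmp;base64,Qk02CAAAAAAAADYEAAAoAAAAIAAAACAAAAABAAgAAAAAAAAEAAATCwAAEwsAAAABAAAAAAAAAIAAABGAAAAigAAAM4AAAESAAABVgAAAZoAAAHeAAACIgAAAmYAAAKqAAAC7gAAAzIAAAN2AAADugAAA/4AAAACAEQARgBEAIoARADOAEQBEgBEAVYARAGaAEQB3gBEAiIARAJmAEQCqgBEAu4ARAMyAEQDdgBEA7oARAP+AEQAAgCIAEYAiACKAIgAzgCIARIAiAFWAIgBmgCIAd4AiAIiAIgCZgCIAqoAiALuAIgDMgCIA3YAiAO6AIgD/gCIAAIAzABGAMwAigDMAM4AzAESAMwBVgDMAZoAzAHeAMwCIgDMAmYAzAKqAMwC7gDMAzIAzAN2AMwDugDMA/4AzAACARAARgEQAIoBEADOARABEgEQAVYBEAGaARAB3gEQAiIBEAJmARACqgEQAu4BEAMyARADdgEQA7oBEAP+ARAAAgFUAEYBVACKAVQAzgFUARIBVAFWAVQBmgFUAd4BVAIiAVQCZgFUAqoBVALuAVQDMgFUA3YBVAO6AVQD/gFUAAIBmABGAZgAigGYAM4BmAESAZgBVgGYAZoBmAHeAZgCIgGYAmYBmAKqAZgC7gGYAzIBmAN2AZgDugGYA/4BmAACAdwARgHcAIoB3ADOAdwBEgHcAVYB3AGaAdwB3gHcAiIB3AJmAdwCqgHcAu4B3AMyAdwDdgHcA7oB3AP+AdwAAgIgAEYCIACKAiAAzgIgARICIAFWAiABmgIgAd4CIAIiAiACZgIgAqoCIALuAiADMgIgA3YCIAO6AiAD/gIgAAICZABGAmQAigJkAM4CZAESAmQBVgJkAZoCZAHeAmQCIgJkAmYCZAKqAmQC7gJkAzICZAN2AmQDugJkA/4CZAACAqgARgKoAIoCqADOAqgBEgKoAVYCqAGaAqgB3gKoAiICqAJmAqgCqgKoAu4CqAMyAqgDdgKoA7oCqAP+AqgAAgLsAEYC7ACKAuwAzgLsARIC7AFWAuwBmgLsAd4C7AIiAuwCZgLsAqoC7ALuAuwDMgLsA3YC7AO6AuwD/gLsAAIDMABGAzAAigMwAM4DMAESAzABVgMwAZoDMAHeAzACIgMwAmYDMAKqAzAC7gMwAzIDMAN2AzADugMwA/4DMAACA3QARgN0AIoDdADOA3QBEgN0AVYDdAGaA3QB3gN0AiIDdAJmA3QCqgN0Au4DdAMyA3QDdgN0A7oDdAP+A3QAAgO4AEYDuACKA7gAzgO4ARIDuAFWA7gBmgO4Ad4DuAIiA7gCZgO4AqoDuALuA7gDMgO4A3YDuAO6A7gD/gO4AAID/ABGA/wAigP8AM4D/AESA/wBVgP8AZoD/AHeA/wCIgP8AmYD/AKqA/wC7gP8AzID/AN2A/wDugP8A/4D/AIaXh4eHh4aHh5fHdoDX5nWFdHa4qIfXo5DJ55RjdHWXp4Z2dnZ2doeGlsiWkpT5pnN0lbeXhrjqoITY2Mimk5eGpXR0g3RldpfYyJaEcvelgZe4l4aHx9mQdKaWl8iFdXXGtpanloSF2eiVhoVz9pODl6iHhqfWlXCGqKd2lpVllpTY2Nm4pLXXlXR2dYL4o4Onl5eoudlzcoaouIaXp5aXc4WnlseVdLV0hIV1gtf2cMeUhLbayZGEhZe3doaop4aFcnSF16VSpYWmpXR0cvaQ59eksIGChHZ1hseGdoeXdZeGdIe39oS0pdm4dHVx9sKg+PnYcmR2d4aGuId3d5emqaeFhpfZ6reCluaVg3Dl9oBz+PqUdHaGdnW3h3Z2loWYhpeGlqa2tnRypfm0gNb6kHHH+bSUqIZ2dqaGhnaXloeGh4aGlpa3uJGU+JOA1fiBc7TFlaenloV2hoaHh5h2hHNjhKaXmLraoKT5cXDo9TFjk7R2dXZ2hZeXl4eImIW1x8fXyKeouKZw1fiikbP0k4TGtmR2dnZ1dZSml4eHtrLp6ciol5e4uIDWtZWlc6b52LiXdHaHdnRzpriYh4elYIOnp7m5lbbGcOfHg3RlZMS2pXV1doaGg5XKqJiHh8eEgIOElqeEpfdw+JVydXR0tbi4hnSGqJaCpcqYh4d35/ilhHSDg2R096PmhHOElKjXp7i0k6eWdYSTuKiHmJd0trZ1dnZ2dnPo6KaVg4SmysiGdHGXuIaWk4OFuJiIiIV1paZ0dIWGhKTVtZZzdIa4yHZ0haiplbi1coSGp5iImHWGx7eXlZWFdKa4lWRkdaa2hXWWqIaWuciApXO1lYaXdnSn2cq4poaFqJeylnSFlqaGh4SXdpfYpYDmgOamhpd3hJWoyaiFhnamdZXIp4WXl4aGdYeHt7RQkvdw1td1mIiGdXXGlnSGmJd1dabHhoeGpqVzhoe3pWC1+IC2+YWIiIZ1dcWVZYaYhod0hMmoloa4yZWEhpe4kqP3cKXotoeHhnWE2KiWlZeWh3WEyJeWqLfb2KOomJiUk/dwpca5h4d3dJb5yNmmhYaWdnOmhpe4pqimg6e4l3WU+JDE1oWHhnV11td1lIN0dJWGZZV1p8iGhYN0hbaFhYLHssH6hnaVl7fXhWJzc3SFl5eWuKampmR0dYWnpqfGgaXmkOjodJa5p5VzdIaGhqi4lqanhpamhpam2OnX67eBlfmRgMe0g6aFhXWHl5enuaiWqIaFqLmGhZaVhZbolXKEtuaAouZxloaHhoeIl7iol5a4hoWXp7aFhIR1huaFhHZ1xrdy+JCYmJenp6iXh4eHd7eGhnZ2psm4lYWG93R0d3WW6JM="/>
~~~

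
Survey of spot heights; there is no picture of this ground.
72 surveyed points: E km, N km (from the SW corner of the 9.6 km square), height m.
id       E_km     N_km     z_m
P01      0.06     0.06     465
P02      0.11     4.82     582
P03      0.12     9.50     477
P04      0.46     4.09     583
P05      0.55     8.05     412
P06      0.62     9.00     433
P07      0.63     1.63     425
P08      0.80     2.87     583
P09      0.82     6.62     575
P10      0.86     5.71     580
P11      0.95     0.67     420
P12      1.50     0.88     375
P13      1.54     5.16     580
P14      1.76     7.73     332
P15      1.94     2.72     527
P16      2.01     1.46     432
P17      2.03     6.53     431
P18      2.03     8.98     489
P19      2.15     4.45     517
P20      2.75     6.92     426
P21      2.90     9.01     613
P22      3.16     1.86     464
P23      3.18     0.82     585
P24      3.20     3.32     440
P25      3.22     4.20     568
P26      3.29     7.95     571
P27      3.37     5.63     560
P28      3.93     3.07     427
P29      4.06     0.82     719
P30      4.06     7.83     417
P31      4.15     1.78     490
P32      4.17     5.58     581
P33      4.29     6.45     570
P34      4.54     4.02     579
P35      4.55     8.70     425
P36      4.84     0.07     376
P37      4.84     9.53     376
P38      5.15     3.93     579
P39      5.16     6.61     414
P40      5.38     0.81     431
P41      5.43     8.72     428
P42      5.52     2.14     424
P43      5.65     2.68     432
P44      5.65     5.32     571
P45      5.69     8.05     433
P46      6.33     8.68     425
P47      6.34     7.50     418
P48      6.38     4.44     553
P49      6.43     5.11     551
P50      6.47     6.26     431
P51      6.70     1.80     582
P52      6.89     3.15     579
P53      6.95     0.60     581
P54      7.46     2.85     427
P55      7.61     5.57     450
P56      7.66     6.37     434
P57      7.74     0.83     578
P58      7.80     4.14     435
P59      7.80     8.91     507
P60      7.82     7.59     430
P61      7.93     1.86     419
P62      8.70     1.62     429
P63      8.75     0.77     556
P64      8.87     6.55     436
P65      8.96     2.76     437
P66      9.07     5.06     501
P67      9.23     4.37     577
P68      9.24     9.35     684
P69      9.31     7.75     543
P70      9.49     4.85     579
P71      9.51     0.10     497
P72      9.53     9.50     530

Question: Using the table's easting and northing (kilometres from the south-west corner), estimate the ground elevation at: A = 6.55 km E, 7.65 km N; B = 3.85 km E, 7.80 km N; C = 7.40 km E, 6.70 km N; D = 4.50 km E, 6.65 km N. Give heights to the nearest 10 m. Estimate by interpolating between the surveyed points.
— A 430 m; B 430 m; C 430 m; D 510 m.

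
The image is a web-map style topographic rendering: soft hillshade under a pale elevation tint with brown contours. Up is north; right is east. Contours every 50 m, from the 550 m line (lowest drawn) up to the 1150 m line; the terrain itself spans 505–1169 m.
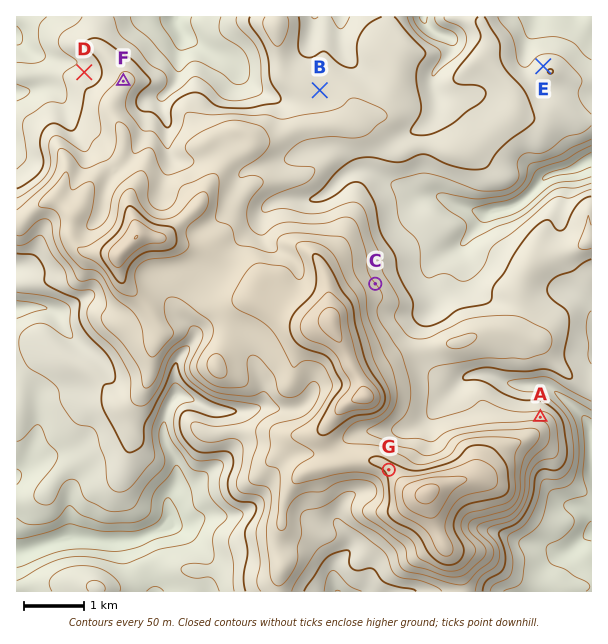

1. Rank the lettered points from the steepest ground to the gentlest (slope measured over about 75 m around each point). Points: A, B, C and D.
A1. A C D B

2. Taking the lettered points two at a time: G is higher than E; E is lower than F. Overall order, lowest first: E F G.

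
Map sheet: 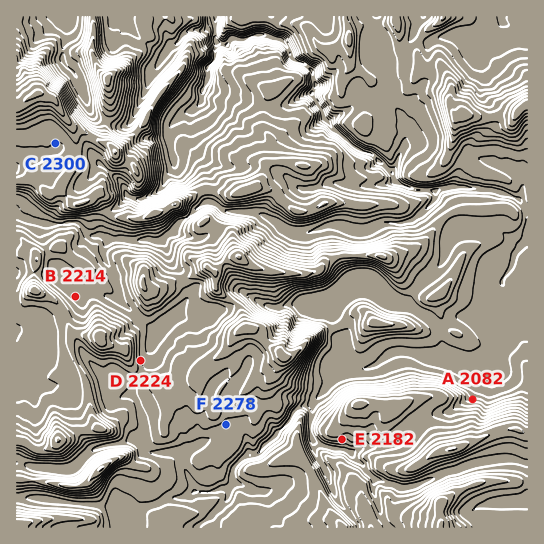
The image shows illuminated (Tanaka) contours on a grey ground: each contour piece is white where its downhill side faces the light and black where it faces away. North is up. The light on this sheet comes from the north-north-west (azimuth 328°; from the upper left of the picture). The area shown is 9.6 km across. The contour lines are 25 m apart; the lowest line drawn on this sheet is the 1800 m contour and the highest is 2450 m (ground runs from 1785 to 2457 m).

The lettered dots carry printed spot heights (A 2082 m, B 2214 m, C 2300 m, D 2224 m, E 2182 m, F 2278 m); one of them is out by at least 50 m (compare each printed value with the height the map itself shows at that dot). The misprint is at F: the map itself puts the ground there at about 2215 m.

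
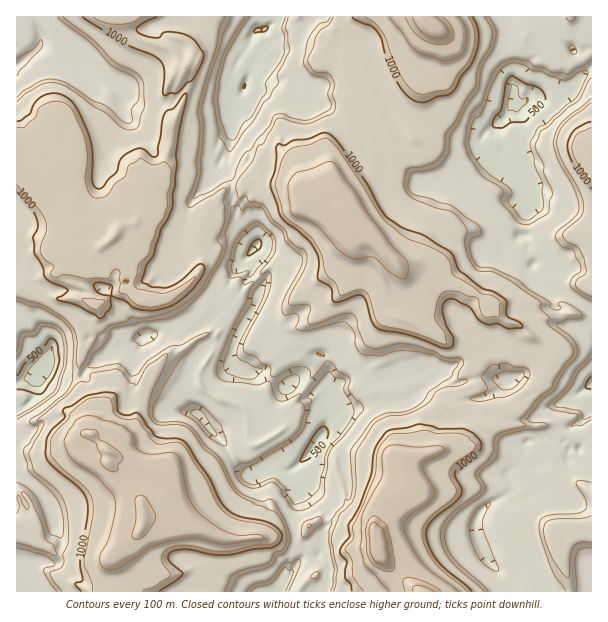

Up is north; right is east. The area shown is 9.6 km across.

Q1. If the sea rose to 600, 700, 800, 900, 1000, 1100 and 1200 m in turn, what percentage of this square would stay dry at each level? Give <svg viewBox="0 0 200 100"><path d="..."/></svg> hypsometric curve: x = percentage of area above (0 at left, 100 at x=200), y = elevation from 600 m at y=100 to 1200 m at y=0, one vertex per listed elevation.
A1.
<svg viewBox="0 0 200 100"><path d="M183 100l-7-17-55-16-13-17-49-17-13-16-29-17"/></svg>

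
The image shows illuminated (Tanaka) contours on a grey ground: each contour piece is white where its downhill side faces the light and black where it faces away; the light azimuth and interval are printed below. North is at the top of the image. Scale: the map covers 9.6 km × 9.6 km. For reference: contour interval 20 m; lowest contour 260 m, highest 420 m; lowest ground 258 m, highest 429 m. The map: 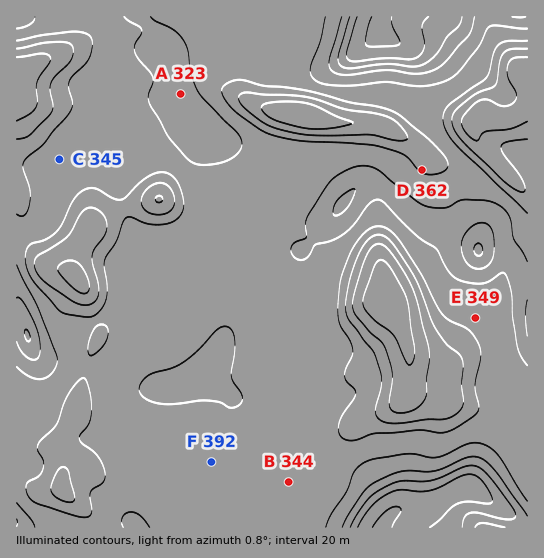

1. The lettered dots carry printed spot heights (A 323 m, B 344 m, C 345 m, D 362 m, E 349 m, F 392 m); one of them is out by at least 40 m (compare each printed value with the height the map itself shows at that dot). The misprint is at F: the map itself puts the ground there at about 342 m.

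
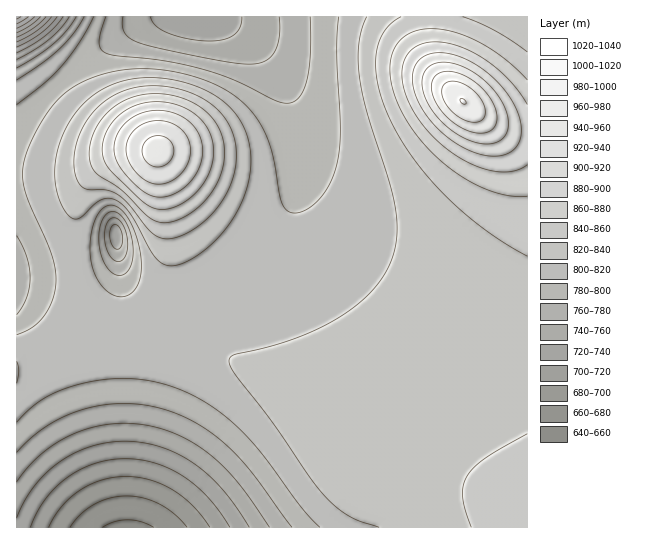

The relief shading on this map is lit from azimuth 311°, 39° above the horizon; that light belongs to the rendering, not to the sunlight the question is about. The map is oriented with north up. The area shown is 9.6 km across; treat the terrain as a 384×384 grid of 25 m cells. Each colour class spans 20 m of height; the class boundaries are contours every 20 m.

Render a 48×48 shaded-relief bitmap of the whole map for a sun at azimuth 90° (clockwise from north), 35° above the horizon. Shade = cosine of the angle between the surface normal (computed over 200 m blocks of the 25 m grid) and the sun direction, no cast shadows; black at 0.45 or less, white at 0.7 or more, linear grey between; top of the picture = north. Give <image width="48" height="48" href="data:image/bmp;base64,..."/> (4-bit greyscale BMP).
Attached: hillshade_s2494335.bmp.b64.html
<image width="48" height="48" href="data:image/bmp;base64,Qk32BAAAAAAAAHYAAAAoAAAAMAAAADAAAAABAAQAAAAAAIAEAAATCwAAEwsAABAAAAAAAAAAAAAAABEREQAiIiIAMzMzAERERABVVVUAZmZmAHd3dwCIiIgAmZmZAKqqqgC7u7sAzMzMAN3d3QDu7u4A////AKqqqZmId3ZlVVVVVVVWZmd3d3d3d3d3d6qqqZmId3ZlVVVVVVVWZmd3d3d3d3d3d6qqmZiId3ZmVVVVVVVWZnd3d3d3d3d3d6qqmZiId3ZmVVVVVVVmZnd3d3d3d3d3d6qpmZiId3ZmVVVVVVVmZ3d3d3d3d3d3d6qZmZiId3ZmZVVVVVZmZ3d3d3d3d3d3d5mZmYiId3ZmZVVVVWZmd3d3d3d3d3d3d5mZmYiId3ZmZmVVZmZnd3d3d3d3d3d3d5mZmYiId3dmZmZmZmZ3d3d3d3d3d3d3d5mZmIiId3dmZmZmZmd3d3d3d3d3d3d3d5mYiIiId3dmZmZmZnd3d3d3d3d3d3d3d5mIiIiHd3d2ZmZmZ3d3d3d3d3d3d3d3d5mIiIiHd3d3dmZ3d3d3d3d3d3d3d3d3d5mIiIiHd3d3d3d3d3d3d3d3d3d3d3d3d5iIiIiHd3d3d3d3d3d3d3d3d3d3d3d3d4iHeIiHd3d3d3d3d3d3d3d3d3d3d3d3d4h3d3d3d3d3d3d3d3d3d3d3d3d3d3d3d3d3d3d3d3d3d3d3d3d3d3d3d3d3d3d3d2d3d3d3d3d3d3d3d3d3d3d3d3d3d3d3d2Znd3eHd3d3d3d3d3d3d3d3d3d3d3d3d1Vmd3iId3d3d3d3d3d3d3d3d3d3d3d3d1Vmd3iIdnd3iId3d3d3d3d3d3d3d3d3d0VWZ4iYZmd4iIiHd3d3d3d3d3d3d3d3d0VWZ4mYVVd4iIiId3d3d3d3d3d3d3d3d1VWZ5q4Q1Z4iIiIh3d3d3d3d3d3d3d3d1VWeJzHIUZ4iIiIiHd3d3d3d3d3d3d3d1VmeK3XADZ4iIiIiHd3d3d3d3d3d3d3d1ZmaK7mADaImZmYiId3d3d3d3d3d3d3d2ZmaK3UADaJmZmZiId3d3d3d3d3d3d3d2ZmZ6yjAEeJmqqZmIh3d3d3d3d3d3d3d2ZmZ4qDAleJqqqpmIh3d3d3d3dmZnd3d2ZlVndjI1eaq7uqmYh3d3d3ZmZmZmZ3d2ZlVWZTJGeau7u6qYiHd3dmZmZmZmZ3eGZlVVRDNGiau8u7qZiHd3ZmZmZmZmZ3iGZlVEQzNWiavMy7qZiHd2ZmZmVVVWZ4iWZlREMzRWiavMy7qZiHd2ZmZVVURVZ4mnZlVDMzRWiavMy7qZh3dmZmVVRERFeKqndlVEMzRWiavMy7qZh3dmZlVUQzNGiru3dmVUQ0RWeau7u6qYh3ZmZVVDMiJHm8zId2ZVREVWeZq7uqmYd3ZmVVRDIRNYvMzIiHZlVVVneJqqqpmId2ZlVUQyISR6zMu5mId2ZWZniJmZmZiHdmZlVUQyIjWKzLu6mZh3dmZ3iJmZmIh3dmZVVEMzI1eau7qqqqmYh3d4iIiIiHd3ZmZVVEQzRWiaqqqbu7qpmIiIiIiId3d2ZmVVVUREVniZqpmczMy6qZiIiIiHd3ZmZmVVVVVVZniZmZmc3d3LupmZiIh3d2ZmZmVVVVVWZ4iJmYiN7/7ty6mZiIh3dmZmZmZVVVZmd4iIiIiA=="/>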